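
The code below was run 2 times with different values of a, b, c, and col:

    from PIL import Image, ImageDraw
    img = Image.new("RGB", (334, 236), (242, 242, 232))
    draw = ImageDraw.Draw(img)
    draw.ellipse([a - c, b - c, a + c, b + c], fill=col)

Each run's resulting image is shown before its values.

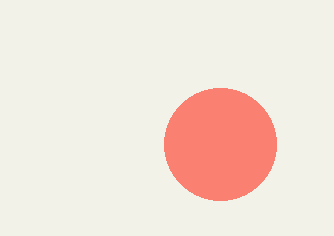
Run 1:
a = 220; b = 144; c = 56; col = 'salmon'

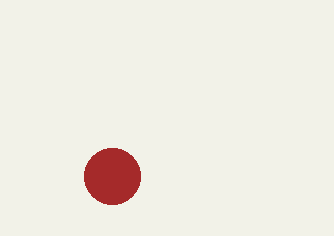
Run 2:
a = 112; b = 176; c = 28; col = 'brown'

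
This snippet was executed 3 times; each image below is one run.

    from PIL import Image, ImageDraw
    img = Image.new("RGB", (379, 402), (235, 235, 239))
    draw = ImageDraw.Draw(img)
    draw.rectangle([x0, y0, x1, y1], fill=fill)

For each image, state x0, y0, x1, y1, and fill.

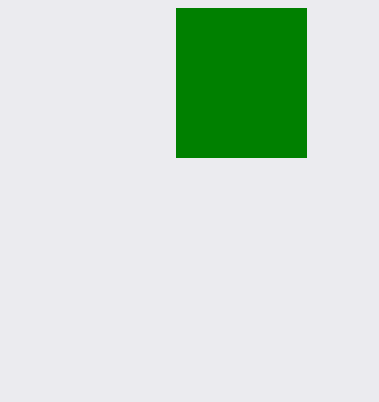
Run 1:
x0 = 176
y0 = 8
x1 = 306
y1 = 157
fill = 'green'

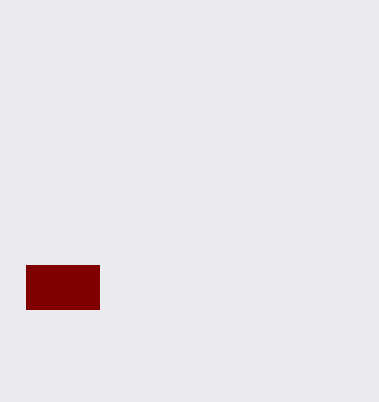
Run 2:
x0 = 26, y0 = 265, x1 = 99, y1 = 309, fill = 'maroon'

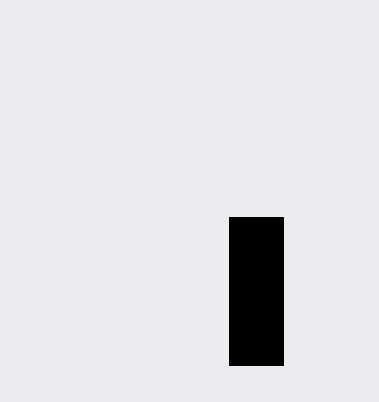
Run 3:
x0 = 229; y0 = 217; x1 = 283; y1 = 365; fill = 'black'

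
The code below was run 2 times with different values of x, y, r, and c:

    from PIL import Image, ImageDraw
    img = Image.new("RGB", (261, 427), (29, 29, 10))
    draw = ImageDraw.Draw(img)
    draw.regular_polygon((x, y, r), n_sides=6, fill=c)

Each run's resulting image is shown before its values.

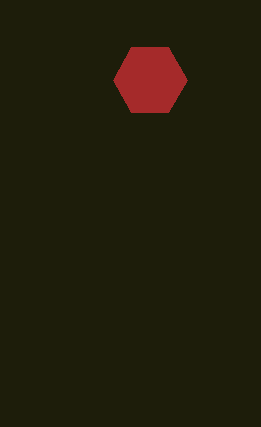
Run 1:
x = 150; y = 80; r = 37; c = 'brown'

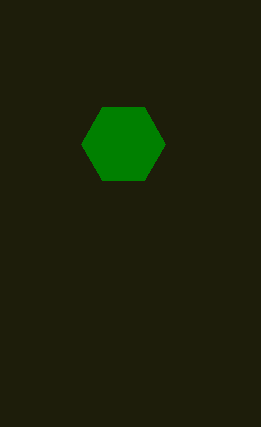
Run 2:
x = 123, y = 144, r = 42, c = 'green'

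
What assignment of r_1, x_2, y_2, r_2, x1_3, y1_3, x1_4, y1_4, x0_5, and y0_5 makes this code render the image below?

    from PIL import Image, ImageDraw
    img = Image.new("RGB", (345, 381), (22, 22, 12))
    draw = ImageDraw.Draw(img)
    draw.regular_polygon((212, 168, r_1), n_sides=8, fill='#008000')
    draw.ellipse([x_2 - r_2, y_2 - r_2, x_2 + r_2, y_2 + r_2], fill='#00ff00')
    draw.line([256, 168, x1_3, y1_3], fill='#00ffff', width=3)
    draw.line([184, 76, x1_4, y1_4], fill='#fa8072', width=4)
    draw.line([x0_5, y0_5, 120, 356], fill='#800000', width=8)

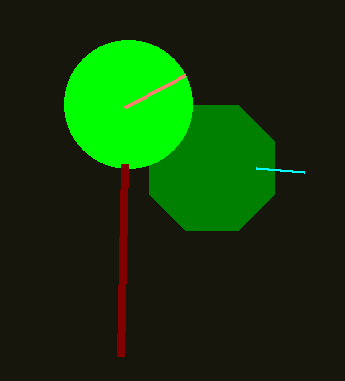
r_1 = 68, x_2 = 128, y_2 = 104, r_2 = 64, x1_3 = 304, y1_3 = 172, x1_4 = 124, y1_4 = 108, x0_5 = 124, y0_5 = 164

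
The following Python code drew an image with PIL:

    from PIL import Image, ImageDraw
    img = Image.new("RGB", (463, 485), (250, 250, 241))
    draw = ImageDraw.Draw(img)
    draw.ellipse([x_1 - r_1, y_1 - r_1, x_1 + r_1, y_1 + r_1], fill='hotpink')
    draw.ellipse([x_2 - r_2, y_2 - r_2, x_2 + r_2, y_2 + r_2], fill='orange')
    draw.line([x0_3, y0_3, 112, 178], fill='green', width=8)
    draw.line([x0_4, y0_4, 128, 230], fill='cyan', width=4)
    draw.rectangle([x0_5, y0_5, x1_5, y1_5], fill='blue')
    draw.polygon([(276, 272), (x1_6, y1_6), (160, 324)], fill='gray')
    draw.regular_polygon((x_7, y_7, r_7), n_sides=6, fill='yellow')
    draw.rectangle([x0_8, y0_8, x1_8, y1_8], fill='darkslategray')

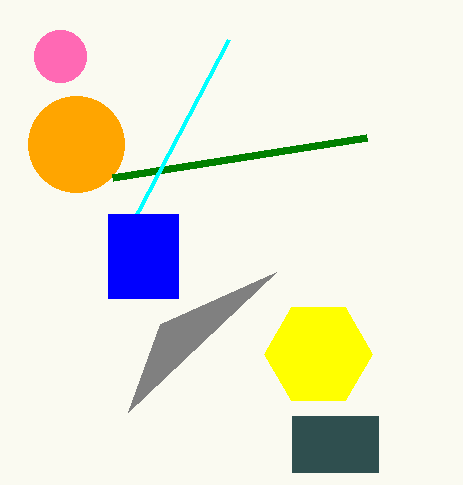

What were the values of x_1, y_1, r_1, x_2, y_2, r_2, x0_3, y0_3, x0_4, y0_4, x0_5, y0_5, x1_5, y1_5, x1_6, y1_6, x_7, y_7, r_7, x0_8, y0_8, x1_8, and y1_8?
x_1 = 60
y_1 = 56
r_1 = 26
x_2 = 76
y_2 = 144
r_2 = 48
x0_3 = 366
y0_3 = 138
x0_4 = 228
y0_4 = 40
x0_5 = 108
y0_5 = 214
x1_5 = 178
y1_5 = 298
x1_6 = 128
y1_6 = 412
x_7 = 318
y_7 = 354
r_7 = 54
x0_8 = 292
y0_8 = 416
x1_8 = 378
y1_8 = 472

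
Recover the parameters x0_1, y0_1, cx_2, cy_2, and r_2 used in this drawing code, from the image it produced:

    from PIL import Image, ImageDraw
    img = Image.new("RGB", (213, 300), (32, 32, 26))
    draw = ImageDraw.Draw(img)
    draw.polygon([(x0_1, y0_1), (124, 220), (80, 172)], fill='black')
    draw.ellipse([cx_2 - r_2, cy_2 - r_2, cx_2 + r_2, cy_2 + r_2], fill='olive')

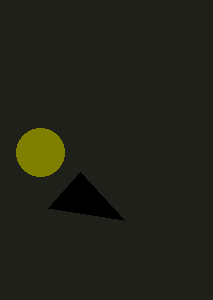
x0_1 = 48
y0_1 = 208
cx_2 = 40
cy_2 = 152
r_2 = 24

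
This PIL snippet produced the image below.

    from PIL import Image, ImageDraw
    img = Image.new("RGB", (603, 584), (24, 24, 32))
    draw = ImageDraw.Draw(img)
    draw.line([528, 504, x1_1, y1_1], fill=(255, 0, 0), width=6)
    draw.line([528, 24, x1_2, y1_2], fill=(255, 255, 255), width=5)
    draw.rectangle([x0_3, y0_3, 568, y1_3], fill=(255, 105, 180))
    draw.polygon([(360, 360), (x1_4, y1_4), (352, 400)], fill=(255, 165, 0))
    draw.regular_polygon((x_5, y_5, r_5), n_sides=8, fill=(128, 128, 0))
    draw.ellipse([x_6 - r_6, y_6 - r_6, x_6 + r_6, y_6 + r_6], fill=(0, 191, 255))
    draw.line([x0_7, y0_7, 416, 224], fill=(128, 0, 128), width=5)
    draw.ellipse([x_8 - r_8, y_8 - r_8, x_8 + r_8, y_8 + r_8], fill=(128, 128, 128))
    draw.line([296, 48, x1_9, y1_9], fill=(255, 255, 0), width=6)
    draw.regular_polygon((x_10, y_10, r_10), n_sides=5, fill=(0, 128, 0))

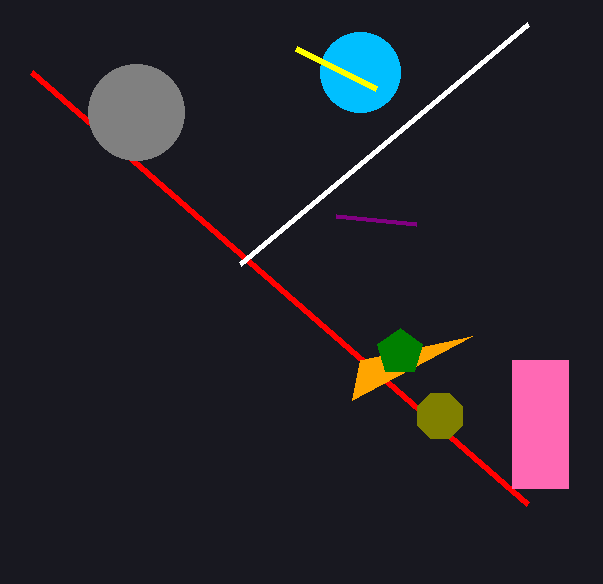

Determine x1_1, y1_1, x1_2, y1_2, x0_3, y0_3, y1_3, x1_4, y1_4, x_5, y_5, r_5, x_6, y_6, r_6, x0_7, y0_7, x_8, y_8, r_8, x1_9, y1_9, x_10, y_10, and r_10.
x1_1 = 32; y1_1 = 72; x1_2 = 240; y1_2 = 264; x0_3 = 512; y0_3 = 360; y1_3 = 488; x1_4 = 472; y1_4 = 336; x_5 = 440; y_5 = 416; r_5 = 24; x_6 = 360; y_6 = 72; r_6 = 40; x0_7 = 336; y0_7 = 216; x_8 = 136; y_8 = 112; r_8 = 48; x1_9 = 376; y1_9 = 88; x_10 = 400; y_10 = 352; r_10 = 24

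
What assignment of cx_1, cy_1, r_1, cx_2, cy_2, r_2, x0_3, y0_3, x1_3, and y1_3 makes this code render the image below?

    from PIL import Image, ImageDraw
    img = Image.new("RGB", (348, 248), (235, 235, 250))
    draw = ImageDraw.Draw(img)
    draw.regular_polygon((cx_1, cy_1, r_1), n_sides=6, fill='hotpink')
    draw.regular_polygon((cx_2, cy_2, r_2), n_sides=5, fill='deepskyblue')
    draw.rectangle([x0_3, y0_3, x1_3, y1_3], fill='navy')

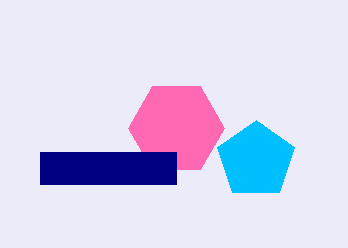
cx_1 = 176, cy_1 = 128, r_1 = 48, cx_2 = 256, cy_2 = 160, r_2 = 40, x0_3 = 40, y0_3 = 152, x1_3 = 176, y1_3 = 184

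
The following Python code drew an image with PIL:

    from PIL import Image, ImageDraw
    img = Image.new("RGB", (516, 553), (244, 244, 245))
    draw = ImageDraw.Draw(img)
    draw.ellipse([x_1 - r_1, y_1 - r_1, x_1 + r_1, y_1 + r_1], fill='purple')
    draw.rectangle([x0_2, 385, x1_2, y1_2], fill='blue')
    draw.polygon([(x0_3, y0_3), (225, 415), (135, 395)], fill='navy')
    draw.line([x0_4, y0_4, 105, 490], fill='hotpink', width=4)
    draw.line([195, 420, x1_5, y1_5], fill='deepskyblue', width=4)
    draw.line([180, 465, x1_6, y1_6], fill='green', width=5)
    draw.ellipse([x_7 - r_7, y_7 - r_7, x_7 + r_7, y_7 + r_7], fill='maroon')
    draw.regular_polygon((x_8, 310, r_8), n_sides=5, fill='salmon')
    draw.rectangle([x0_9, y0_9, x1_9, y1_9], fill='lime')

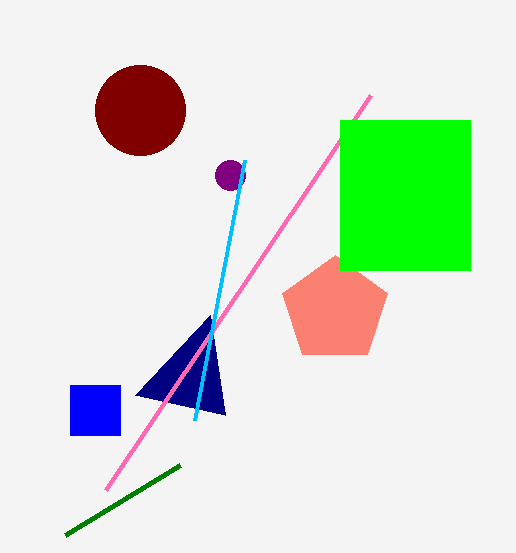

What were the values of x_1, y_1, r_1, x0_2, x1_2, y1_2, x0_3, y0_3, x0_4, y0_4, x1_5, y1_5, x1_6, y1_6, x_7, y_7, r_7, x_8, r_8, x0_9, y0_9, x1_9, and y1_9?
x_1 = 230, y_1 = 175, r_1 = 15, x0_2 = 70, x1_2 = 120, y1_2 = 435, x0_3 = 210, y0_3 = 315, x0_4 = 370, y0_4 = 95, x1_5 = 245, y1_5 = 160, x1_6 = 65, y1_6 = 535, x_7 = 140, y_7 = 110, r_7 = 45, x_8 = 335, r_8 = 55, x0_9 = 340, y0_9 = 120, x1_9 = 470, y1_9 = 270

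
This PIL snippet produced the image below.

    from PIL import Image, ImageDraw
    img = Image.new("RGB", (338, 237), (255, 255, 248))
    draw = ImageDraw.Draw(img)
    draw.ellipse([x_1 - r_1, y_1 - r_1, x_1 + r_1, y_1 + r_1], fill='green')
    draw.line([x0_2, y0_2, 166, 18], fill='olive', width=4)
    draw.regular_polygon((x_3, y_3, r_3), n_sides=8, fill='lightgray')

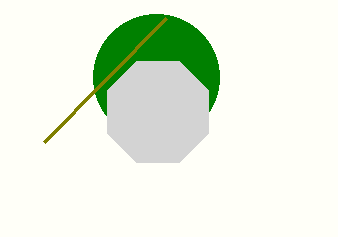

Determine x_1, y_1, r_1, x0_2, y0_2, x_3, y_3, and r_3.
x_1 = 156
y_1 = 77
r_1 = 63
x0_2 = 44
y0_2 = 142
x_3 = 158
y_3 = 112
r_3 = 55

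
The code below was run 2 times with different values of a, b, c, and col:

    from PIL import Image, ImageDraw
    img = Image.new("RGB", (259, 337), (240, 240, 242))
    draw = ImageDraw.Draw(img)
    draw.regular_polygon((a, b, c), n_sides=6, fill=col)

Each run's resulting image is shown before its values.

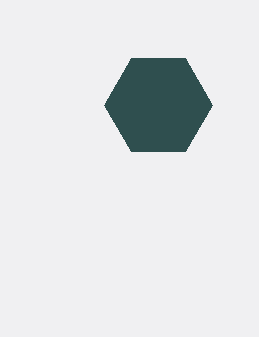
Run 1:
a = 158
b = 105
c = 54
col = 'darkslategray'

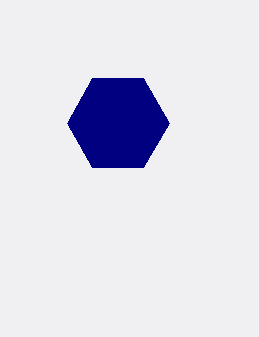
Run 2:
a = 118
b = 123
c = 51
col = 'navy'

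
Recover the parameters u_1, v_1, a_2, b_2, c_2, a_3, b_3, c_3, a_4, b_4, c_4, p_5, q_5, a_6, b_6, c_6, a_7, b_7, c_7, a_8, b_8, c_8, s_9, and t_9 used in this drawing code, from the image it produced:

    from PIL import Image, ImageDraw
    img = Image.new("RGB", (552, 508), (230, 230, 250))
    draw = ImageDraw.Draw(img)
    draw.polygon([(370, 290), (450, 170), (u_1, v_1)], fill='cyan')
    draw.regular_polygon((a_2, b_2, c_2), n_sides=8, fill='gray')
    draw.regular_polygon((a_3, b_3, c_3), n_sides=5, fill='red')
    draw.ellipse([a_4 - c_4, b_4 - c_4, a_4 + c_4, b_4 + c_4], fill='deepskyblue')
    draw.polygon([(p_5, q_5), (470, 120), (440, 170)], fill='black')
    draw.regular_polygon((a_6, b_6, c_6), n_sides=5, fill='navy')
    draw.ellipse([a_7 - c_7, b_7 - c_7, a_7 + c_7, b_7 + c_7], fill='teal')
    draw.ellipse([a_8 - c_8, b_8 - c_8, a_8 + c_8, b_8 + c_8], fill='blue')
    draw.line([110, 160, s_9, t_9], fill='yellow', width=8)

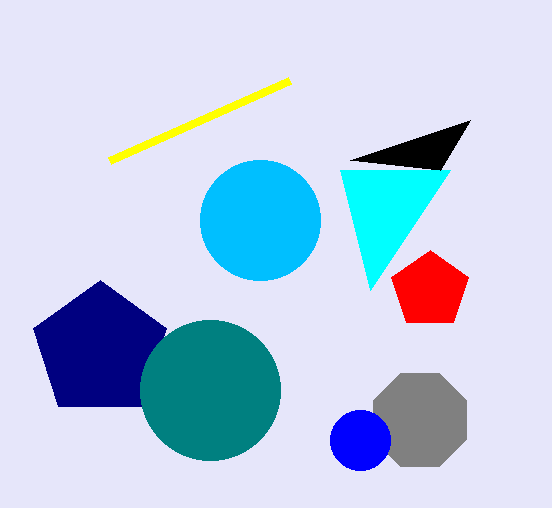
u_1 = 340, v_1 = 170, a_2 = 420, b_2 = 420, c_2 = 50, a_3 = 430, b_3 = 290, c_3 = 40, a_4 = 260, b_4 = 220, c_4 = 60, p_5 = 350, q_5 = 160, a_6 = 100, b_6 = 350, c_6 = 70, a_7 = 210, b_7 = 390, c_7 = 70, a_8 = 360, b_8 = 440, c_8 = 30, s_9 = 290, t_9 = 80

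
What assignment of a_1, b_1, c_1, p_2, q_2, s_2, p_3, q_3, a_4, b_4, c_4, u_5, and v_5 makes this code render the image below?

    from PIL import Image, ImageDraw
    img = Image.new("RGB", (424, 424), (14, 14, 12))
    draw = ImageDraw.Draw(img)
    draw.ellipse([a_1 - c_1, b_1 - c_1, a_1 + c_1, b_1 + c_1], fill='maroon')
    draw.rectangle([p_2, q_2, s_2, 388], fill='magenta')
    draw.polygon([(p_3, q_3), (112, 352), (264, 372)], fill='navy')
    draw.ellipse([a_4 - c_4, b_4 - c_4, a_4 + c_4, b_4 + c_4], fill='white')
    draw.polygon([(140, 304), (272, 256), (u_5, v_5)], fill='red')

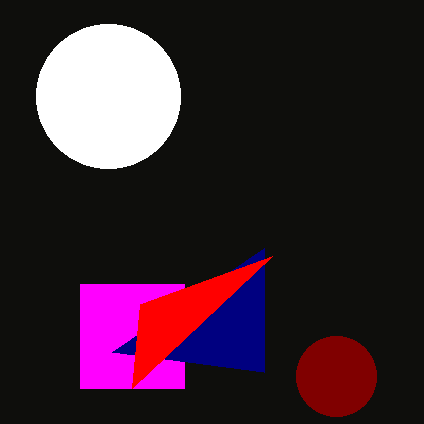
a_1 = 336, b_1 = 376, c_1 = 40, p_2 = 80, q_2 = 284, s_2 = 184, p_3 = 264, q_3 = 248, a_4 = 108, b_4 = 96, c_4 = 72, u_5 = 132, v_5 = 388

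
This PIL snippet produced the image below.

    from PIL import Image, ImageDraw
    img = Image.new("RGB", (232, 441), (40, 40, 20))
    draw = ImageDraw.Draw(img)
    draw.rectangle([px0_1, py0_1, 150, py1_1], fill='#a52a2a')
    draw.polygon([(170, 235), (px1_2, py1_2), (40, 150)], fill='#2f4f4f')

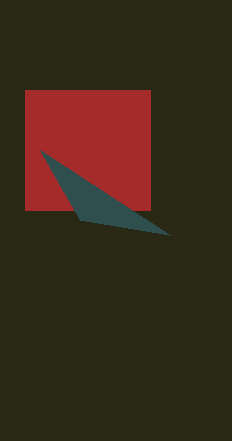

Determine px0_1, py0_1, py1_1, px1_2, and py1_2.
px0_1 = 25, py0_1 = 90, py1_1 = 210, px1_2 = 80, py1_2 = 220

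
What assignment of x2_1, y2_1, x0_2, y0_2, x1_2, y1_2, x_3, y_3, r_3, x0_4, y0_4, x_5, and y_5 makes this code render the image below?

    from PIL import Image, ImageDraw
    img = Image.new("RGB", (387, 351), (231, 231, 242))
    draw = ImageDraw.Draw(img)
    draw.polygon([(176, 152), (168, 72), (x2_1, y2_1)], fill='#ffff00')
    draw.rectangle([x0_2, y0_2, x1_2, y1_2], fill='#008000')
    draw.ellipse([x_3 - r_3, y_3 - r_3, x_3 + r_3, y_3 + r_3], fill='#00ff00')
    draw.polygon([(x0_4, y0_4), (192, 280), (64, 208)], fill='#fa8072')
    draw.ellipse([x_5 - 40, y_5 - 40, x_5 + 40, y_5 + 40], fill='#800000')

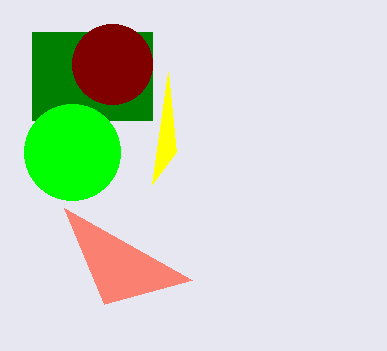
x2_1 = 152
y2_1 = 184
x0_2 = 32
y0_2 = 32
x1_2 = 152
y1_2 = 120
x_3 = 72
y_3 = 152
r_3 = 48
x0_4 = 104
y0_4 = 304
x_5 = 112
y_5 = 64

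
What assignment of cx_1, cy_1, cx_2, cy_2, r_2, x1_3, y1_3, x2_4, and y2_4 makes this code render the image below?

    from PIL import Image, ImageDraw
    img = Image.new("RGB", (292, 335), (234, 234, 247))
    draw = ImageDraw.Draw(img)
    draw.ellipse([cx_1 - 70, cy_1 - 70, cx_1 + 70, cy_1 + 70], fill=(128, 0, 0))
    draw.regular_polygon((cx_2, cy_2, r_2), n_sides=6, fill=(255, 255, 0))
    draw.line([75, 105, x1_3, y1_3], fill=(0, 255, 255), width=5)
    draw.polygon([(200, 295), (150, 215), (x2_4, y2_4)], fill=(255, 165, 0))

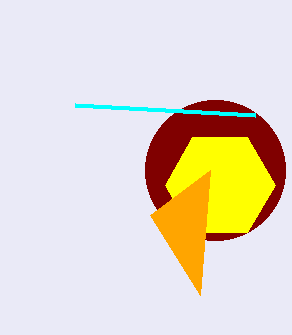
cx_1 = 215
cy_1 = 170
cx_2 = 220
cy_2 = 185
r_2 = 55
x1_3 = 255
y1_3 = 115
x2_4 = 210
y2_4 = 170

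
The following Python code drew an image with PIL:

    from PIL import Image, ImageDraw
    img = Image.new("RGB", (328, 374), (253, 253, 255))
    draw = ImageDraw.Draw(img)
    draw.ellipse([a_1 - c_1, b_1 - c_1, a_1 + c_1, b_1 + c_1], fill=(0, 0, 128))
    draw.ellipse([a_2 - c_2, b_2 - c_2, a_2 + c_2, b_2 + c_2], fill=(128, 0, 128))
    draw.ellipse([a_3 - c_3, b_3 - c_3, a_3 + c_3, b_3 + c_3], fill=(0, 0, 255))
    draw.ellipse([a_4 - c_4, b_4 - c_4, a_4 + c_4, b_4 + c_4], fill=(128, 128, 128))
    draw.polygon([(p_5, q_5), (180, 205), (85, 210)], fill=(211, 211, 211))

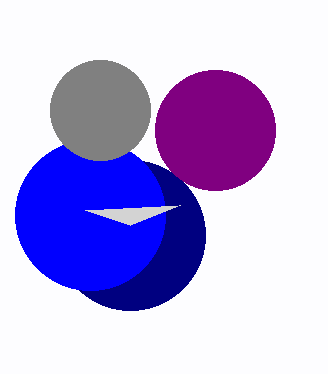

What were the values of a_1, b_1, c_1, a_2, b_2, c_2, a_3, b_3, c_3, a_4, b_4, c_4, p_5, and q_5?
a_1 = 130; b_1 = 235; c_1 = 75; a_2 = 215; b_2 = 130; c_2 = 60; a_3 = 90; b_3 = 215; c_3 = 75; a_4 = 100; b_4 = 110; c_4 = 50; p_5 = 130; q_5 = 225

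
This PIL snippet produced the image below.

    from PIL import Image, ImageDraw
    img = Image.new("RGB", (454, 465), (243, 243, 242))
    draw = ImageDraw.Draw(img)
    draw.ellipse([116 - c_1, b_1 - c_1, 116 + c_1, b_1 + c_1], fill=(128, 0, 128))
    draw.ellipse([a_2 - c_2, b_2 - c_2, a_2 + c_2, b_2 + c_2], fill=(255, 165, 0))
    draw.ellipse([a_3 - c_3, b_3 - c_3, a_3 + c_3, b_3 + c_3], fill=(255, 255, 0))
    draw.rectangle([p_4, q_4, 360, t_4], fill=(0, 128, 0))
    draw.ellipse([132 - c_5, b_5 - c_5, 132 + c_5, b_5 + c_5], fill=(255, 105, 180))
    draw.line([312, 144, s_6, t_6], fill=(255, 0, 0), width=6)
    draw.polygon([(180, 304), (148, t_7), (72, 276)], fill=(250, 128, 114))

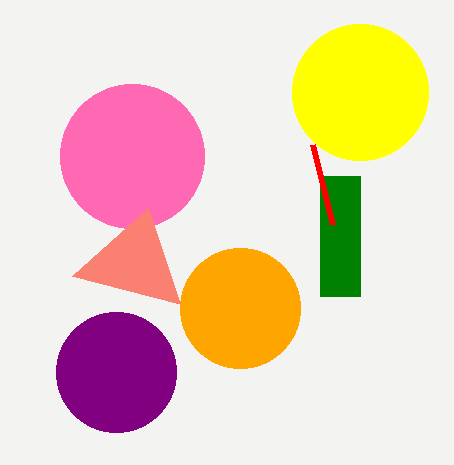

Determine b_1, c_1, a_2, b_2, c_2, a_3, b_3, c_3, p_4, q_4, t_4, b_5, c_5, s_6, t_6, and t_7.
b_1 = 372, c_1 = 60, a_2 = 240, b_2 = 308, c_2 = 60, a_3 = 360, b_3 = 92, c_3 = 68, p_4 = 320, q_4 = 176, t_4 = 296, b_5 = 156, c_5 = 72, s_6 = 332, t_6 = 224, t_7 = 208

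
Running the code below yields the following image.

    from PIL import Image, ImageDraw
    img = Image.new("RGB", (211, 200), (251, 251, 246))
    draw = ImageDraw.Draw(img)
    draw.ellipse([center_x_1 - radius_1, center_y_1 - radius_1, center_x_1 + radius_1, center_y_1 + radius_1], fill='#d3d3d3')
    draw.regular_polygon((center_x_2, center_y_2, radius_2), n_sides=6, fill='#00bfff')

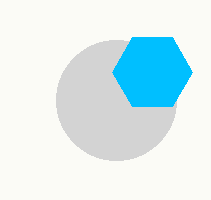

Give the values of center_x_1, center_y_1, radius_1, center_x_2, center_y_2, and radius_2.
center_x_1 = 116, center_y_1 = 100, radius_1 = 60, center_x_2 = 152, center_y_2 = 72, radius_2 = 40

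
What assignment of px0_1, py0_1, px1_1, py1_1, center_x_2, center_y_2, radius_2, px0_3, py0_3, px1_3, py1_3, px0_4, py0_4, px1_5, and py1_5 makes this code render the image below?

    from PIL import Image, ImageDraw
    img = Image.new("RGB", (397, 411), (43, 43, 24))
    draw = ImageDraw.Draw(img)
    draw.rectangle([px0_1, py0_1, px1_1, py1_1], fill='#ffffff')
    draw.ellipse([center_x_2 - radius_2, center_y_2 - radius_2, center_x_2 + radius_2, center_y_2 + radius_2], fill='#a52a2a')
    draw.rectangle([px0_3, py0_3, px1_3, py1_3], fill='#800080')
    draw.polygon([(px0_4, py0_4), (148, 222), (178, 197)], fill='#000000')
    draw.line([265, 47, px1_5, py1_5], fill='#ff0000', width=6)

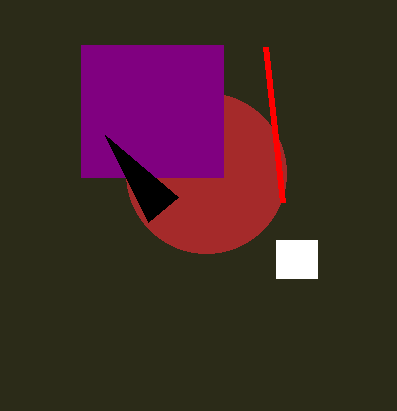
px0_1 = 276
py0_1 = 240
px1_1 = 317
py1_1 = 278
center_x_2 = 206
center_y_2 = 173
radius_2 = 80
px0_3 = 81
py0_3 = 45
px1_3 = 223
py1_3 = 177
px0_4 = 105
py0_4 = 135
px1_5 = 282
py1_5 = 202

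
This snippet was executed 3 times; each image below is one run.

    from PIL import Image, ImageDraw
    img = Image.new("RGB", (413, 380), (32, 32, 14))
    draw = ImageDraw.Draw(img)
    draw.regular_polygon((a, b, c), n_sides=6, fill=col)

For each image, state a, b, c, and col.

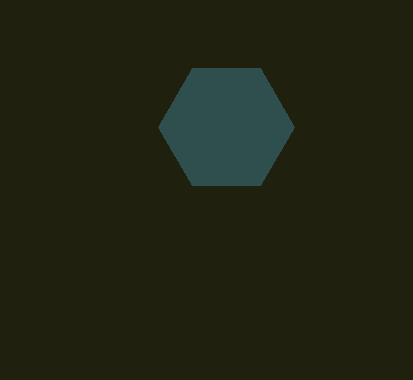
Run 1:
a = 226; b = 127; c = 68; col = 'darkslategray'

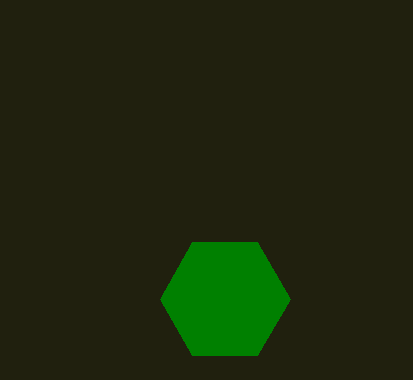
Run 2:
a = 225, b = 299, c = 65, col = 'green'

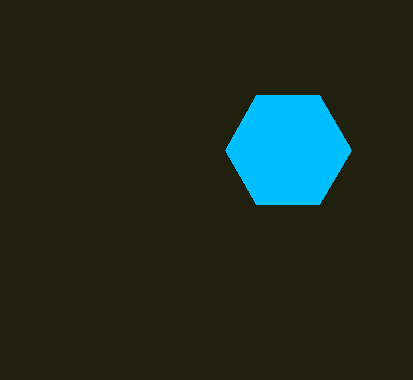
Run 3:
a = 288, b = 150, c = 63, col = 'deepskyblue'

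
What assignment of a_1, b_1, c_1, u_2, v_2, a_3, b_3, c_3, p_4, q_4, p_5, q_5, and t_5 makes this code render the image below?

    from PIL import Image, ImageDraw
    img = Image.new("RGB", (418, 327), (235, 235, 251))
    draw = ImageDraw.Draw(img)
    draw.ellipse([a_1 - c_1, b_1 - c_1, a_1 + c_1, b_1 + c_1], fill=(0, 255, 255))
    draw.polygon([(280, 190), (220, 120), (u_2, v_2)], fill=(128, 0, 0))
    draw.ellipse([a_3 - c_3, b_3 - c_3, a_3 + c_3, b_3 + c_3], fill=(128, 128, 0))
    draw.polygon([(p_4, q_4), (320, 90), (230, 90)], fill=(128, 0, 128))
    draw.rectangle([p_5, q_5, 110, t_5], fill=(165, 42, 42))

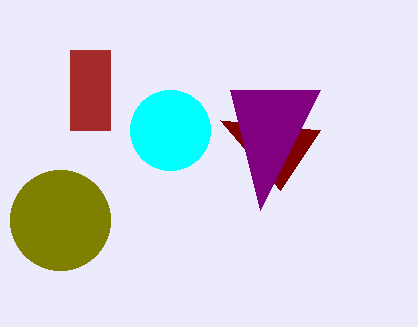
a_1 = 170, b_1 = 130, c_1 = 40, u_2 = 320, v_2 = 130, a_3 = 60, b_3 = 220, c_3 = 50, p_4 = 260, q_4 = 210, p_5 = 70, q_5 = 50, t_5 = 130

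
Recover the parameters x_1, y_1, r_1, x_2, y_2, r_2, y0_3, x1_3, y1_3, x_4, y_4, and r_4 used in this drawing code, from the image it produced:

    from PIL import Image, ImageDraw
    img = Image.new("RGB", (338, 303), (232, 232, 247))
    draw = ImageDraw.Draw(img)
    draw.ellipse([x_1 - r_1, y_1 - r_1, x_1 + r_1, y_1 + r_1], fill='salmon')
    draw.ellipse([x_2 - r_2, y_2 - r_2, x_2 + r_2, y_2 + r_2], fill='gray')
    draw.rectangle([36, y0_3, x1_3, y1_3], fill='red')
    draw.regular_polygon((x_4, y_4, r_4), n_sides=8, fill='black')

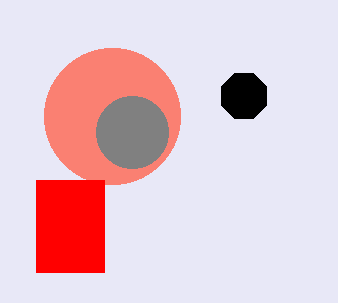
x_1 = 112; y_1 = 116; r_1 = 68; x_2 = 132; y_2 = 132; r_2 = 36; y0_3 = 180; x1_3 = 104; y1_3 = 272; x_4 = 244; y_4 = 96; r_4 = 24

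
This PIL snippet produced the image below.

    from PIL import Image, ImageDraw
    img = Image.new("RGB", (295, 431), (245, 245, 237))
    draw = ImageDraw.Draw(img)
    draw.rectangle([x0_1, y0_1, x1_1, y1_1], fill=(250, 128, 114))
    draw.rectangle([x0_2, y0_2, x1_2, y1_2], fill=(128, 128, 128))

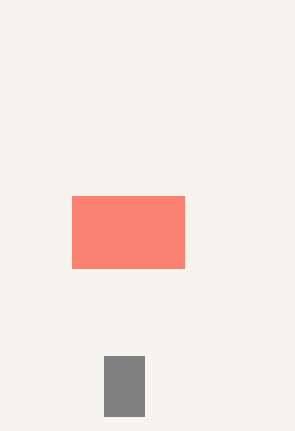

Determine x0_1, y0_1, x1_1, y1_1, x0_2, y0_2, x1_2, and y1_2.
x0_1 = 72
y0_1 = 196
x1_1 = 184
y1_1 = 268
x0_2 = 104
y0_2 = 356
x1_2 = 144
y1_2 = 416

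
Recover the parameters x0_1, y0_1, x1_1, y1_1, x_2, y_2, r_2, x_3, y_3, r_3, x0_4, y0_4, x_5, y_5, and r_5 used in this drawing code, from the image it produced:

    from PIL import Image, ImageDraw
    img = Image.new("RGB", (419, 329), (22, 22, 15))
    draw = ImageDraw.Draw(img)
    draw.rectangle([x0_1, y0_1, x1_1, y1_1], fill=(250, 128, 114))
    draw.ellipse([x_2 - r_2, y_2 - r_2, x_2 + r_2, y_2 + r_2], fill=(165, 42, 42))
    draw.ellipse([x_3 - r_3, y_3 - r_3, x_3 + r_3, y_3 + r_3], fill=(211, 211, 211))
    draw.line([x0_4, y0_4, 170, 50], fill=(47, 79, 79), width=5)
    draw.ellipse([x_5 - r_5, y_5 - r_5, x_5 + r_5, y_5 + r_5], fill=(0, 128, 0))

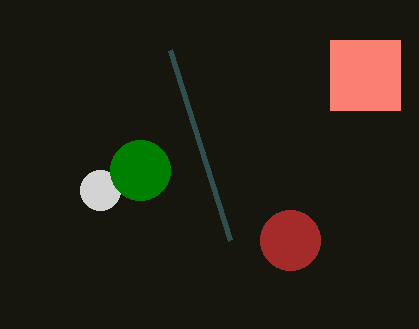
x0_1 = 330; y0_1 = 40; x1_1 = 400; y1_1 = 110; x_2 = 290; y_2 = 240; r_2 = 30; x_3 = 100; y_3 = 190; r_3 = 20; x0_4 = 230; y0_4 = 240; x_5 = 140; y_5 = 170; r_5 = 30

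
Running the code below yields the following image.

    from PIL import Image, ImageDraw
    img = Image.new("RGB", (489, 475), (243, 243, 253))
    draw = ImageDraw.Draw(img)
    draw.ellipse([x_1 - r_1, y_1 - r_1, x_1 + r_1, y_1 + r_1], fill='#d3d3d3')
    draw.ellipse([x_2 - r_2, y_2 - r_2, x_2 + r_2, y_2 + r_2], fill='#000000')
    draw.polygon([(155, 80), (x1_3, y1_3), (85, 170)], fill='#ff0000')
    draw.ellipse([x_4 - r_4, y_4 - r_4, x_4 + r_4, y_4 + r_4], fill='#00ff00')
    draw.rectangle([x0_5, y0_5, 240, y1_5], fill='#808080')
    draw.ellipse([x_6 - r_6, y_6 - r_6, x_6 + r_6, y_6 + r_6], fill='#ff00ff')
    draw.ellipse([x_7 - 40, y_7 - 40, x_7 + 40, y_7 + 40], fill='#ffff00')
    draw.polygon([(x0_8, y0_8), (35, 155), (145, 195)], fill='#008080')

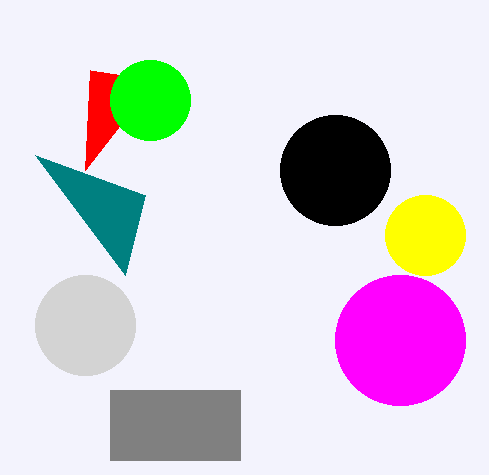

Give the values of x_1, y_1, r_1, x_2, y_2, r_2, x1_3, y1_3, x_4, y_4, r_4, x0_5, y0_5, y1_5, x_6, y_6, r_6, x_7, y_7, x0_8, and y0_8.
x_1 = 85
y_1 = 325
r_1 = 50
x_2 = 335
y_2 = 170
r_2 = 55
x1_3 = 90
y1_3 = 70
x_4 = 150
y_4 = 100
r_4 = 40
x0_5 = 110
y0_5 = 390
y1_5 = 460
x_6 = 400
y_6 = 340
r_6 = 65
x_7 = 425
y_7 = 235
x0_8 = 125
y0_8 = 275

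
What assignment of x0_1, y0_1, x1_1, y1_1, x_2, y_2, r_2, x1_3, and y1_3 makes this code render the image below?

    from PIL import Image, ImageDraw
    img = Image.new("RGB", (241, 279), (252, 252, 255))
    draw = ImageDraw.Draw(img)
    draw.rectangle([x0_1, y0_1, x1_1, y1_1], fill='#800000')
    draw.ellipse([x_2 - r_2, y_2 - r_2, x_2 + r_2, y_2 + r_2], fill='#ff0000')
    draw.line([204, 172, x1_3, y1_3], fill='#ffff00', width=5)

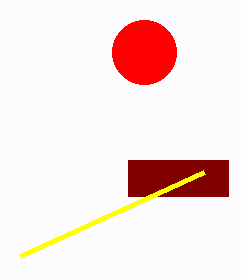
x0_1 = 128
y0_1 = 160
x1_1 = 228
y1_1 = 196
x_2 = 144
y_2 = 52
r_2 = 32
x1_3 = 20
y1_3 = 256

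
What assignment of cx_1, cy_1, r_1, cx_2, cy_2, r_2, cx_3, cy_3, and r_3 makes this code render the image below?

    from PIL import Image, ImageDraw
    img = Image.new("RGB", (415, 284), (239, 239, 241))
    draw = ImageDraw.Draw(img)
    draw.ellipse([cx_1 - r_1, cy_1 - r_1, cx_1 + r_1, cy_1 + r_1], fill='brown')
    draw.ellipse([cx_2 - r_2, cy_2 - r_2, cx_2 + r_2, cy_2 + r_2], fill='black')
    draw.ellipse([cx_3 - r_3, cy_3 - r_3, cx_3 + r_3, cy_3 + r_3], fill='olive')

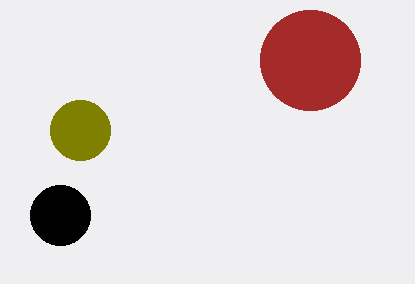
cx_1 = 310, cy_1 = 60, r_1 = 50, cx_2 = 60, cy_2 = 215, r_2 = 30, cx_3 = 80, cy_3 = 130, r_3 = 30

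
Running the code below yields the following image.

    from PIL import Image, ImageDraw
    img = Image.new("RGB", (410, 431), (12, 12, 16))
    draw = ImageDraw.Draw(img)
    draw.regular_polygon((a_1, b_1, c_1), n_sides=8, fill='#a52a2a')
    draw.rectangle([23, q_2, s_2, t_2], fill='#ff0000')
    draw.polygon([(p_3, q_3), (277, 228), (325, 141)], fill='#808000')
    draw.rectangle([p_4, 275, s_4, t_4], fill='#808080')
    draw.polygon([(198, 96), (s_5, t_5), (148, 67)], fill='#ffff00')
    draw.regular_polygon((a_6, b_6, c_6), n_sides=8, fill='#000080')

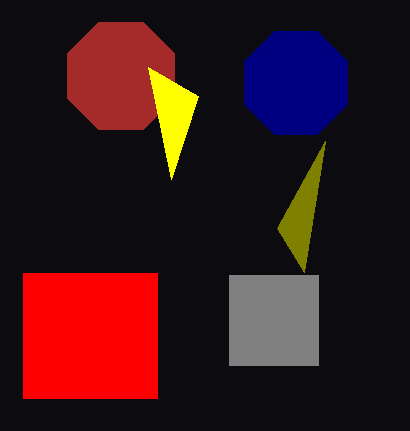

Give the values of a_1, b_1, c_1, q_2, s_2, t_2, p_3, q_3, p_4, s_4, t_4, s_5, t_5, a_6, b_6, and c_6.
a_1 = 121, b_1 = 76, c_1 = 58, q_2 = 273, s_2 = 157, t_2 = 398, p_3 = 304, q_3 = 272, p_4 = 229, s_4 = 318, t_4 = 365, s_5 = 171, t_5 = 179, a_6 = 296, b_6 = 83, c_6 = 56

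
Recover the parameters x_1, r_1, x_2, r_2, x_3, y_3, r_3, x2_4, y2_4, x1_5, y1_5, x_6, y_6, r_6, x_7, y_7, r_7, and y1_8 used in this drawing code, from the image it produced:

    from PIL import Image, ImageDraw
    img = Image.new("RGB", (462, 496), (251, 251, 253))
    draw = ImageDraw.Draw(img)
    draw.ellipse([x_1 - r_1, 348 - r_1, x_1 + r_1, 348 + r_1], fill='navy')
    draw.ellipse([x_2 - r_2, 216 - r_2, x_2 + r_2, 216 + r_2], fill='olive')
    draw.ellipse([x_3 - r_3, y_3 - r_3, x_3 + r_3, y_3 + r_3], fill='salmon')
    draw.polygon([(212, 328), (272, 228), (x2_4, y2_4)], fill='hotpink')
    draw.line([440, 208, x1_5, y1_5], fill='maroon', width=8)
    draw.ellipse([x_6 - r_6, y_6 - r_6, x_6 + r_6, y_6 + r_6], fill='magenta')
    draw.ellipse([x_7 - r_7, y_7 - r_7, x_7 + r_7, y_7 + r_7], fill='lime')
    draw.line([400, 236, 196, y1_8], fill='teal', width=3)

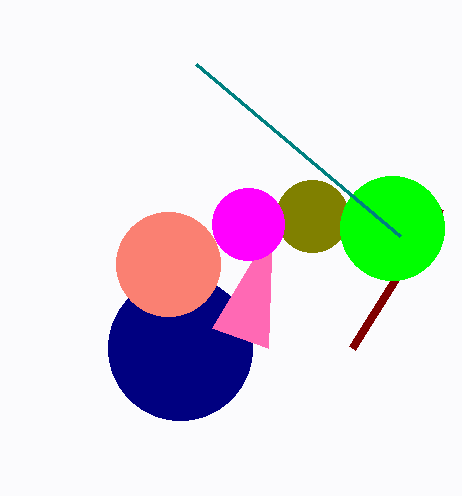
x_1 = 180
r_1 = 72
x_2 = 312
r_2 = 36
x_3 = 168
y_3 = 264
r_3 = 52
x2_4 = 268
y2_4 = 348
x1_5 = 352
y1_5 = 348
x_6 = 248
y_6 = 224
r_6 = 36
x_7 = 392
y_7 = 228
r_7 = 52
y1_8 = 64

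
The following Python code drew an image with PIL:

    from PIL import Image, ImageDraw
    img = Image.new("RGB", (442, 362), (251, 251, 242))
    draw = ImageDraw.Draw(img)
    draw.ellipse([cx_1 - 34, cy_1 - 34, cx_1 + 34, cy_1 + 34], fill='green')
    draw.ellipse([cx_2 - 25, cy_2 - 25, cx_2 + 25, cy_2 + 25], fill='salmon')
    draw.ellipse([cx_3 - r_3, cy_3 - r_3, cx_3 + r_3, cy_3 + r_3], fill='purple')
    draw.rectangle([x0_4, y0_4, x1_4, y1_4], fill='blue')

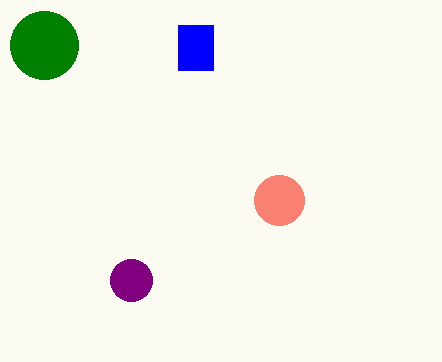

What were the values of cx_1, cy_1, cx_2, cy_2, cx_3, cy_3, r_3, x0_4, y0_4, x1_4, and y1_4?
cx_1 = 44; cy_1 = 45; cx_2 = 279; cy_2 = 200; cx_3 = 131; cy_3 = 280; r_3 = 21; x0_4 = 178; y0_4 = 25; x1_4 = 213; y1_4 = 70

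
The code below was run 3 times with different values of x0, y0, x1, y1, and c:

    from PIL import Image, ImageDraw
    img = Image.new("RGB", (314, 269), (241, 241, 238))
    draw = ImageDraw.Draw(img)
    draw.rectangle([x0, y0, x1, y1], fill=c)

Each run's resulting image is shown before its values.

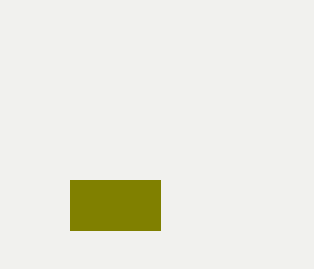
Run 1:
x0 = 70, y0 = 180, x1 = 160, y1 = 230, c = 'olive'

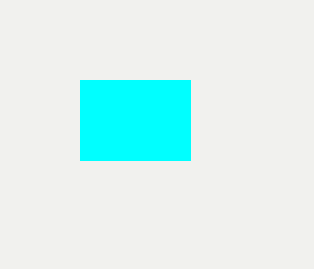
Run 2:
x0 = 80
y0 = 80
x1 = 190
y1 = 160
c = 'cyan'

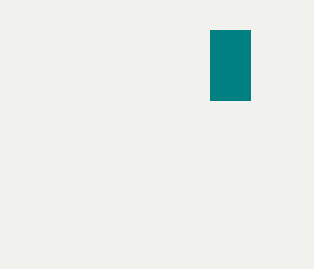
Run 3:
x0 = 210; y0 = 30; x1 = 250; y1 = 100; c = 'teal'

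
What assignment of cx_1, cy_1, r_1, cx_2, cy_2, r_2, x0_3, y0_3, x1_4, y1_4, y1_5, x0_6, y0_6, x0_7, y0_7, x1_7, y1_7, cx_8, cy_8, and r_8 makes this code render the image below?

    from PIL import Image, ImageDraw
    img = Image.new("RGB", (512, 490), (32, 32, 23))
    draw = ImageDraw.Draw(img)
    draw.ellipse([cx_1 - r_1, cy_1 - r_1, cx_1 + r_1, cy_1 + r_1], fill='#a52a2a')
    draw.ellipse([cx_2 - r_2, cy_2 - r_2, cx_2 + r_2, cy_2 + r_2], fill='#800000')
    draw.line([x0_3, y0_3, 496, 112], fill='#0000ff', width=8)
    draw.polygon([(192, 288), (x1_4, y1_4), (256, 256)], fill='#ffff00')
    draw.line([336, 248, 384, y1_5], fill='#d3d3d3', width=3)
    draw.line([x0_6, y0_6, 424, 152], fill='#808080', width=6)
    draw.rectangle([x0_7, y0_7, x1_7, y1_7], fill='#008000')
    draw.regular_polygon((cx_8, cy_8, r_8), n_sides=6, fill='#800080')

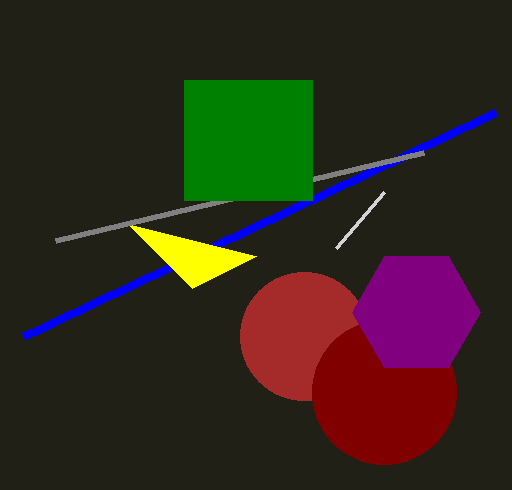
cx_1 = 304
cy_1 = 336
r_1 = 64
cx_2 = 384
cy_2 = 392
r_2 = 72
x0_3 = 24
y0_3 = 336
x1_4 = 128
y1_4 = 224
y1_5 = 192
x0_6 = 56
y0_6 = 240
x0_7 = 184
y0_7 = 80
x1_7 = 312
y1_7 = 200
cx_8 = 416
cy_8 = 312
r_8 = 64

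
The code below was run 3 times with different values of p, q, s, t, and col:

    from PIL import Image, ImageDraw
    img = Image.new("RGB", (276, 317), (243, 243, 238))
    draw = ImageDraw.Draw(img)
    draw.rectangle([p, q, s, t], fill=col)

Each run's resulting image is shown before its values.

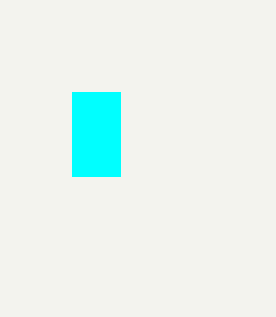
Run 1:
p = 72, q = 92, s = 120, t = 176, col = 'cyan'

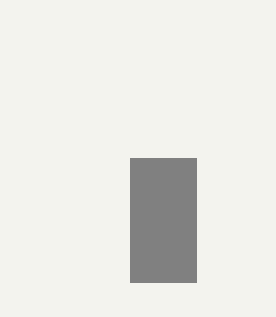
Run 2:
p = 130, q = 158, s = 196, t = 282, col = 'gray'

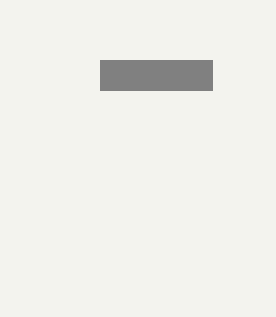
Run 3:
p = 100
q = 60
s = 212
t = 90
col = 'gray'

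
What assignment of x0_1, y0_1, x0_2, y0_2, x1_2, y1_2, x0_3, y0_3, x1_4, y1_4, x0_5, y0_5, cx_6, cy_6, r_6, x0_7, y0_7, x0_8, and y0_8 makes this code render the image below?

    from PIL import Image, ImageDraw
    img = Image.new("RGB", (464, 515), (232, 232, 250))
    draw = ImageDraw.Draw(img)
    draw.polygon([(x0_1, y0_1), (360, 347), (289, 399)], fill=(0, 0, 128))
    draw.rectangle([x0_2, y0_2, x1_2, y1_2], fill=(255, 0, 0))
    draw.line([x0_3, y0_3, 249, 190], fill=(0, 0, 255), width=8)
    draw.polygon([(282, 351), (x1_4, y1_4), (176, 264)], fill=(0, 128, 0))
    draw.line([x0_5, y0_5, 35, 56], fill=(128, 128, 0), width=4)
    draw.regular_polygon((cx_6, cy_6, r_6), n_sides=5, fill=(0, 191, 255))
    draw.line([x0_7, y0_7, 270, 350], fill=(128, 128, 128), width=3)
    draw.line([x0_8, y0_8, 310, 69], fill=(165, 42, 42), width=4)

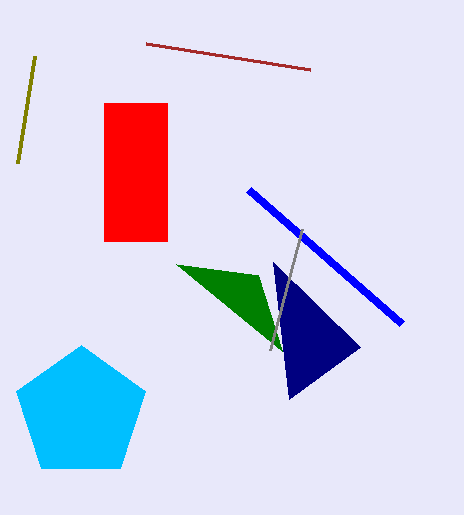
x0_1 = 273
y0_1 = 262
x0_2 = 104
y0_2 = 103
x1_2 = 167
y1_2 = 241
x0_3 = 402
y0_3 = 324
x1_4 = 258
y1_4 = 275
x0_5 = 18
y0_5 = 163
cx_6 = 81
cy_6 = 413
r_6 = 68
x0_7 = 302
y0_7 = 229
x0_8 = 146
y0_8 = 43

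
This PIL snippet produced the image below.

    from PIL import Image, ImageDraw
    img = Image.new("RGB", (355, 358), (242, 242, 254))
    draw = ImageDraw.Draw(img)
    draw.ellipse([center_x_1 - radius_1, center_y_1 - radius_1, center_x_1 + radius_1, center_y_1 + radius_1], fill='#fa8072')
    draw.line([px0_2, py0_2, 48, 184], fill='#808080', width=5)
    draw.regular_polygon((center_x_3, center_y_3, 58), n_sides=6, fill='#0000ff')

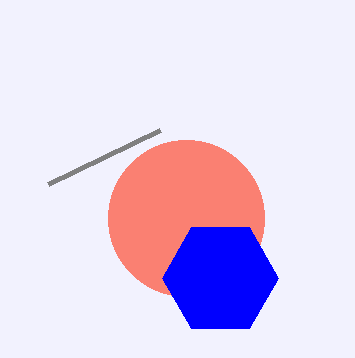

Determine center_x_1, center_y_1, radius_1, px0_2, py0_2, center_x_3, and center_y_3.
center_x_1 = 186
center_y_1 = 218
radius_1 = 78
px0_2 = 160
py0_2 = 130
center_x_3 = 220
center_y_3 = 278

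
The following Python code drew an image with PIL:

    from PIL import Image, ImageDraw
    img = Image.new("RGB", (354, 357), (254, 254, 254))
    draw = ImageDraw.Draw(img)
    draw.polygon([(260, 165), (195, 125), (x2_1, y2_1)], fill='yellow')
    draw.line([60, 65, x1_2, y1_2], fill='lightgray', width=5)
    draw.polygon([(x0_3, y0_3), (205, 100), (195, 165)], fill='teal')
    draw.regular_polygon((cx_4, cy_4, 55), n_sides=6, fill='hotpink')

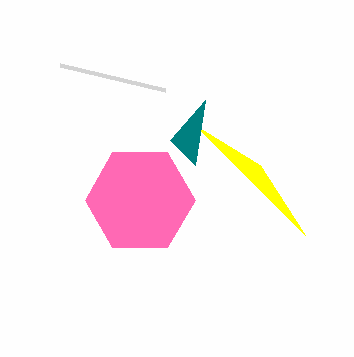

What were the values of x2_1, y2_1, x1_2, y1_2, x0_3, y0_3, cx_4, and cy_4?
x2_1 = 305
y2_1 = 235
x1_2 = 165
y1_2 = 90
x0_3 = 170
y0_3 = 140
cx_4 = 140
cy_4 = 200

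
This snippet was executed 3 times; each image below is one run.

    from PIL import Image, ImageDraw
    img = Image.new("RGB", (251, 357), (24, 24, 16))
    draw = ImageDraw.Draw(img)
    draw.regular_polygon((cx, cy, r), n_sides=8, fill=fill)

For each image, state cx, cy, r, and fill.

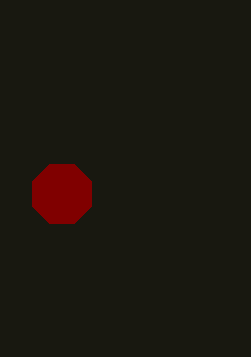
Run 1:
cx = 62
cy = 194
r = 32
fill = 'maroon'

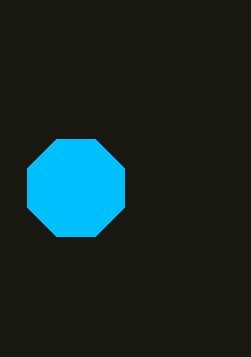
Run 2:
cx = 76; cy = 188; r = 52; fill = 'deepskyblue'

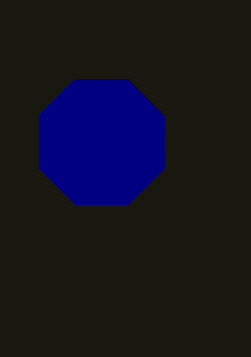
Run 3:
cx = 102, cy = 142, r = 68, fill = 'navy'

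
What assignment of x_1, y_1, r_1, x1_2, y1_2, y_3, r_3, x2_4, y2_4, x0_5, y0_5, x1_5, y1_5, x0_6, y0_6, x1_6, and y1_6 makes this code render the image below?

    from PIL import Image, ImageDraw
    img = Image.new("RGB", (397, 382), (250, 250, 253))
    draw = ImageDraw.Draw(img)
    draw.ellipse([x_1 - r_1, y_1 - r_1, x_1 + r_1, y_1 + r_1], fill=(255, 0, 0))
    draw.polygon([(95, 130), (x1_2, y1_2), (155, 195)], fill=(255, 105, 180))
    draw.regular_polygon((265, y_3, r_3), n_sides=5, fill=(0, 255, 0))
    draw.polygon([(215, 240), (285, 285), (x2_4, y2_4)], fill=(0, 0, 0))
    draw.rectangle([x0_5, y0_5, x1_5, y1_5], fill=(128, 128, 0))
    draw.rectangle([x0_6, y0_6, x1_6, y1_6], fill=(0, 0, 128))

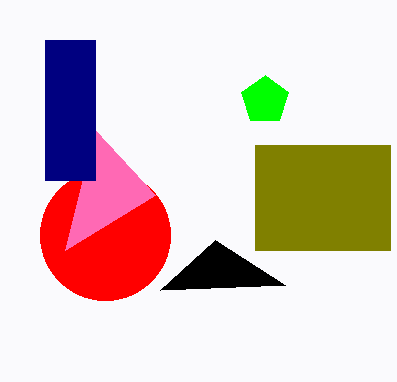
x_1 = 105
y_1 = 235
r_1 = 65
x1_2 = 65
y1_2 = 250
y_3 = 100
r_3 = 25
x2_4 = 160
y2_4 = 290
x0_5 = 255
y0_5 = 145
x1_5 = 390
y1_5 = 250
x0_6 = 45
y0_6 = 40
x1_6 = 95
y1_6 = 180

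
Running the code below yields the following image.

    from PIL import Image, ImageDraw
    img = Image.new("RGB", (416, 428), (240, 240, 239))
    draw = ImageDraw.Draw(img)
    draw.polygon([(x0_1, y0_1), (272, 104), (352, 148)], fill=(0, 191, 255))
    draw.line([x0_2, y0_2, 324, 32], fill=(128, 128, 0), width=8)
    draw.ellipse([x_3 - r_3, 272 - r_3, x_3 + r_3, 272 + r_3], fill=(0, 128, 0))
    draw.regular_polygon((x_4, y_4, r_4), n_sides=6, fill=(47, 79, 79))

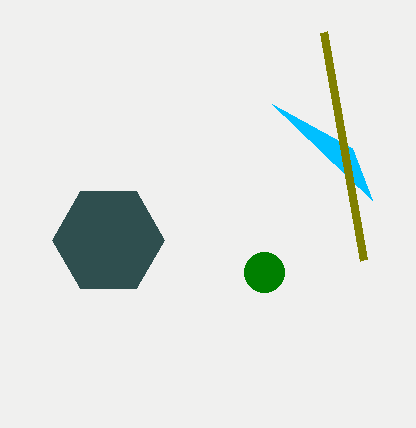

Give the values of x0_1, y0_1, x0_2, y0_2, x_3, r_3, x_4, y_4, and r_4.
x0_1 = 372, y0_1 = 200, x0_2 = 364, y0_2 = 260, x_3 = 264, r_3 = 20, x_4 = 108, y_4 = 240, r_4 = 56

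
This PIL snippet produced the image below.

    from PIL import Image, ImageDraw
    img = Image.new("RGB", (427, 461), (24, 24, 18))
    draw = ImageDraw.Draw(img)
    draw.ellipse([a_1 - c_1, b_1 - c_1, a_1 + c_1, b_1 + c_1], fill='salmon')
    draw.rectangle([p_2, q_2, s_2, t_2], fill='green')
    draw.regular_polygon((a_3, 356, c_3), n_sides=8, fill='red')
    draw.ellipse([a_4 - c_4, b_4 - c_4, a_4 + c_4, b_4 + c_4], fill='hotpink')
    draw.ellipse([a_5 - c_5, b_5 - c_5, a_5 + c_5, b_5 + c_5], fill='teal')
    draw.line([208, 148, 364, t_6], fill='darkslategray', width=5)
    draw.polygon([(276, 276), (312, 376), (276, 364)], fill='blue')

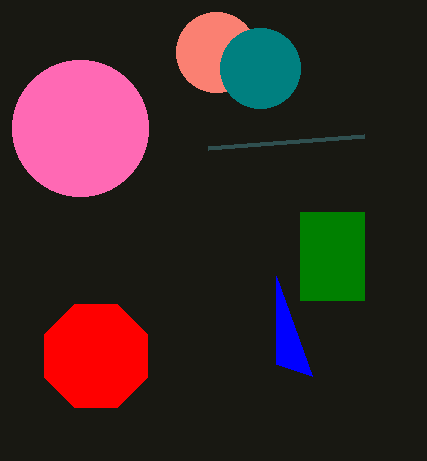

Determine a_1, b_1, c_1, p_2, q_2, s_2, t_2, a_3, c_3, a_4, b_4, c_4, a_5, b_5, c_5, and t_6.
a_1 = 216; b_1 = 52; c_1 = 40; p_2 = 300; q_2 = 212; s_2 = 364; t_2 = 300; a_3 = 96; c_3 = 56; a_4 = 80; b_4 = 128; c_4 = 68; a_5 = 260; b_5 = 68; c_5 = 40; t_6 = 136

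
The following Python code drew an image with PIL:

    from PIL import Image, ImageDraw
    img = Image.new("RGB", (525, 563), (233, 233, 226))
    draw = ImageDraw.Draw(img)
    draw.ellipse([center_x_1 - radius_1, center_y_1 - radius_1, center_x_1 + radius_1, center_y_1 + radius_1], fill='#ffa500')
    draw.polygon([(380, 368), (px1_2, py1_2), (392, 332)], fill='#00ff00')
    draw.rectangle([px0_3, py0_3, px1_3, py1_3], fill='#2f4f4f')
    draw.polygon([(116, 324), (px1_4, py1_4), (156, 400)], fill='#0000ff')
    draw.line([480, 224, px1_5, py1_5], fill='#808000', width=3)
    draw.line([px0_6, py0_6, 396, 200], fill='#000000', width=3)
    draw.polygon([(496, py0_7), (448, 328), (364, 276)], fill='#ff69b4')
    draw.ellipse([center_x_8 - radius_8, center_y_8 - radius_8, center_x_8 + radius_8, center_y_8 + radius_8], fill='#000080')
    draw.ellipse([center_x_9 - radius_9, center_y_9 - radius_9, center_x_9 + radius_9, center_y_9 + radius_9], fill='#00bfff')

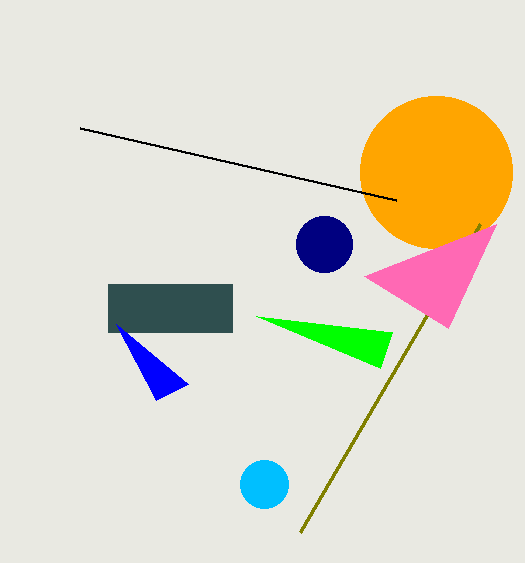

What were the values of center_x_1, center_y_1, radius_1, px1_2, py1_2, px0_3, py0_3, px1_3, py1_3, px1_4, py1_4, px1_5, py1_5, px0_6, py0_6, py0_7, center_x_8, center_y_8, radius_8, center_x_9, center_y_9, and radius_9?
center_x_1 = 436; center_y_1 = 172; radius_1 = 76; px1_2 = 256; py1_2 = 316; px0_3 = 108; py0_3 = 284; px1_3 = 232; py1_3 = 332; px1_4 = 188; py1_4 = 384; px1_5 = 300; py1_5 = 532; px0_6 = 80; py0_6 = 128; py0_7 = 224; center_x_8 = 324; center_y_8 = 244; radius_8 = 28; center_x_9 = 264; center_y_9 = 484; radius_9 = 24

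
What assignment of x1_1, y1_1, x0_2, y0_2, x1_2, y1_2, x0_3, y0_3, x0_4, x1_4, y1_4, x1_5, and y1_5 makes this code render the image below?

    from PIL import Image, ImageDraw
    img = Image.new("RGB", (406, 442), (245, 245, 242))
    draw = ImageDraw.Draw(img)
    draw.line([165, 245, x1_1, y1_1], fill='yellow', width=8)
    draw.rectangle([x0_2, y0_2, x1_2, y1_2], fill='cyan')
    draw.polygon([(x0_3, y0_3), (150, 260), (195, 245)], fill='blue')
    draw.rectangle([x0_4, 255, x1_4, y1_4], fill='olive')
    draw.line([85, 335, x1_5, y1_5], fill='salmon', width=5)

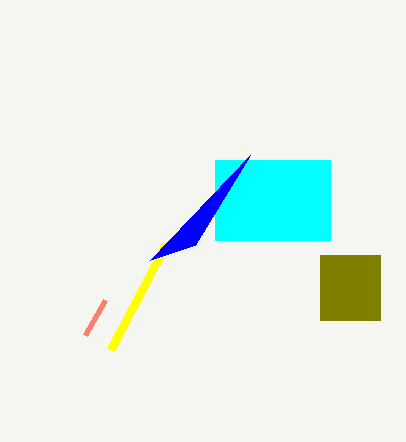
x1_1 = 110
y1_1 = 350
x0_2 = 215
y0_2 = 160
x1_2 = 330
y1_2 = 240
x0_3 = 250
y0_3 = 155
x0_4 = 320
x1_4 = 380
y1_4 = 320
x1_5 = 105
y1_5 = 300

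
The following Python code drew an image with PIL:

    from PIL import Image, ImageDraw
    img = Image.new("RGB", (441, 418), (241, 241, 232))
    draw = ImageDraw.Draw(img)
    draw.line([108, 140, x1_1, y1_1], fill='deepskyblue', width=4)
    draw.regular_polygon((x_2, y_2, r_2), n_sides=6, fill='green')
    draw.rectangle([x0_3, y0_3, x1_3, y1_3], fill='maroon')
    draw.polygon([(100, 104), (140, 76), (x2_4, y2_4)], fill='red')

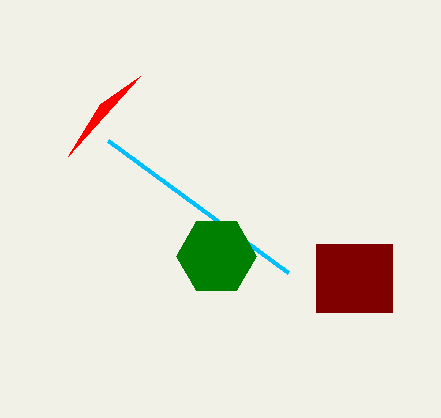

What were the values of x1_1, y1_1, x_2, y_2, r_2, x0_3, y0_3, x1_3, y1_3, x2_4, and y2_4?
x1_1 = 288, y1_1 = 272, x_2 = 216, y_2 = 256, r_2 = 40, x0_3 = 316, y0_3 = 244, x1_3 = 392, y1_3 = 312, x2_4 = 68, y2_4 = 156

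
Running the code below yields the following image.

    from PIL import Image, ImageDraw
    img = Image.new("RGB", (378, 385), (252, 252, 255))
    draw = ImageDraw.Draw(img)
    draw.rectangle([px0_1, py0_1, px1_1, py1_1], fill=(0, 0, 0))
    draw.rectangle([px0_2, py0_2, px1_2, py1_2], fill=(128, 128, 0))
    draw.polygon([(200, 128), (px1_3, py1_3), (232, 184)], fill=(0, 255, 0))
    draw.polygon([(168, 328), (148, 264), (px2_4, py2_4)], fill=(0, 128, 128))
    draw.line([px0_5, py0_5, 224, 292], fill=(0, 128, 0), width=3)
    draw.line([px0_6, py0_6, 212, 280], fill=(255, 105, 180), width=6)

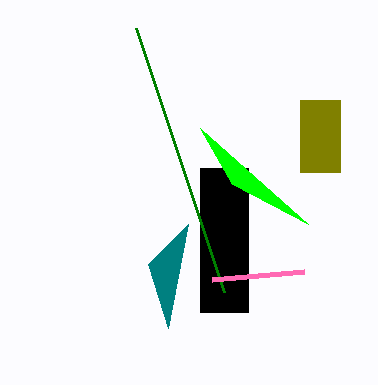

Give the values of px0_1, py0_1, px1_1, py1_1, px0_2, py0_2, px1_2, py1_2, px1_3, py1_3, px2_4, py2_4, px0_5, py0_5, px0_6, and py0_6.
px0_1 = 200, py0_1 = 168, px1_1 = 248, py1_1 = 312, px0_2 = 300, py0_2 = 100, px1_2 = 340, py1_2 = 172, px1_3 = 308, py1_3 = 224, px2_4 = 188, py2_4 = 224, px0_5 = 136, py0_5 = 28, px0_6 = 304, py0_6 = 272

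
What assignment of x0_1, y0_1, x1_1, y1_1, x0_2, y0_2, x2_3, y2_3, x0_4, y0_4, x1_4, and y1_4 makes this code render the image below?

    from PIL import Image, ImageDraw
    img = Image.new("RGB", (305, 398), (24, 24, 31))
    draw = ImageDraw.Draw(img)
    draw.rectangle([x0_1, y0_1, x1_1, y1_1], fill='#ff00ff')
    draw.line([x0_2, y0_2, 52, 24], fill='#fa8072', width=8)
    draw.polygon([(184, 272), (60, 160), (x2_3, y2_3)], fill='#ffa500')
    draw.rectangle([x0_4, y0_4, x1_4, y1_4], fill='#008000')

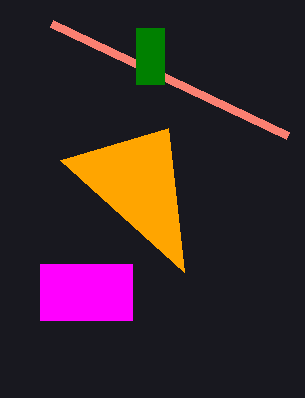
x0_1 = 40; y0_1 = 264; x1_1 = 132; y1_1 = 320; x0_2 = 288; y0_2 = 136; x2_3 = 168; y2_3 = 128; x0_4 = 136; y0_4 = 28; x1_4 = 164; y1_4 = 84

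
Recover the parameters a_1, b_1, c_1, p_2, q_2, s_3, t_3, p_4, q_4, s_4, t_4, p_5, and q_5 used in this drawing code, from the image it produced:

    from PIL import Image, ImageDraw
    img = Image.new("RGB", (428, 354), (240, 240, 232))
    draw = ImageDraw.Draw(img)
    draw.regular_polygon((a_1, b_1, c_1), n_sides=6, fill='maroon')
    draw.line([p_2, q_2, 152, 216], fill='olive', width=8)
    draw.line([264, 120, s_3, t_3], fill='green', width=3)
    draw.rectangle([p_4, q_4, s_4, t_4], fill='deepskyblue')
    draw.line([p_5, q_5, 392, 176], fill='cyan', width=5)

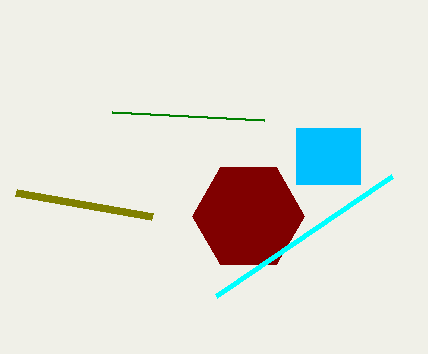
a_1 = 248; b_1 = 216; c_1 = 56; p_2 = 16; q_2 = 192; s_3 = 112; t_3 = 112; p_4 = 296; q_4 = 128; s_4 = 360; t_4 = 184; p_5 = 216; q_5 = 296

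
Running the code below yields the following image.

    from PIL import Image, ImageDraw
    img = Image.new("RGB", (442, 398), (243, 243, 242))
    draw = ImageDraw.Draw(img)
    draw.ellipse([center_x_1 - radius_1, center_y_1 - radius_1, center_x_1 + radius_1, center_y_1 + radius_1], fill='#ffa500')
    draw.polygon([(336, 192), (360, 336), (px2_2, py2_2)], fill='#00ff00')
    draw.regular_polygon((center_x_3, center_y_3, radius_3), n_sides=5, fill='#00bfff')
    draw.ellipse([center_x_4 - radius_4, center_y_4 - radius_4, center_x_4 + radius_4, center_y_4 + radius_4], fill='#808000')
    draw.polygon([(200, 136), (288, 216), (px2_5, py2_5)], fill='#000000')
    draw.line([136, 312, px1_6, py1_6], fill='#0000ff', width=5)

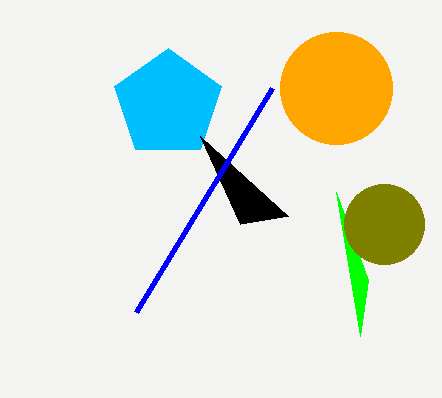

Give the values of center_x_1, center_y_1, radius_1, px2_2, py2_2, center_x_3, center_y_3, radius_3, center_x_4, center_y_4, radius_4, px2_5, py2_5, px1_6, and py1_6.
center_x_1 = 336; center_y_1 = 88; radius_1 = 56; px2_2 = 368; py2_2 = 280; center_x_3 = 168; center_y_3 = 104; radius_3 = 56; center_x_4 = 384; center_y_4 = 224; radius_4 = 40; px2_5 = 240; py2_5 = 224; px1_6 = 272; py1_6 = 88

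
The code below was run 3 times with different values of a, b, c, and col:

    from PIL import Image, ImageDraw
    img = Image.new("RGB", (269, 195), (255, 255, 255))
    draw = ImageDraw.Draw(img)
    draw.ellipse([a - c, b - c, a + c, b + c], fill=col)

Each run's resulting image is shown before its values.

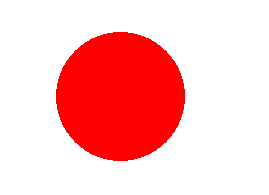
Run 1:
a = 120
b = 96
c = 64
col = 'red'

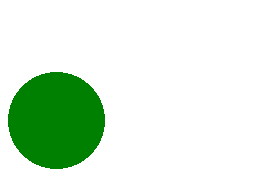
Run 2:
a = 56, b = 120, c = 48, col = 'green'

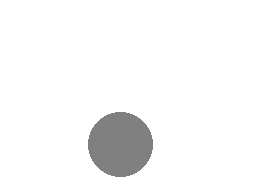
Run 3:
a = 120, b = 144, c = 32, col = 'gray'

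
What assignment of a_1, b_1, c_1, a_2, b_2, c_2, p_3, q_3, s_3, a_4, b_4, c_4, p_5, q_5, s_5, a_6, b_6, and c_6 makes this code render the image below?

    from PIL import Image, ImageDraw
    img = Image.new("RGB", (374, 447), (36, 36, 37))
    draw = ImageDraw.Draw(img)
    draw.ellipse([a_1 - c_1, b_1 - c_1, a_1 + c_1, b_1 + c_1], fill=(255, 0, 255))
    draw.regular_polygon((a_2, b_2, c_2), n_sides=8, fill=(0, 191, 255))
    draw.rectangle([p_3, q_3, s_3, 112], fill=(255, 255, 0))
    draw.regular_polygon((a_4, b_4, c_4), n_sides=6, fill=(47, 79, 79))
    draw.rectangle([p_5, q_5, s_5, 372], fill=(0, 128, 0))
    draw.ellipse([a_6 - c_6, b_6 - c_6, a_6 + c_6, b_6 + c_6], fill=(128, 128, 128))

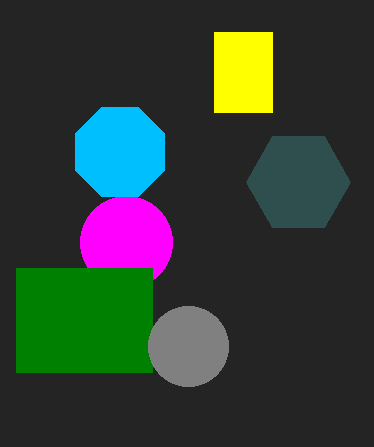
a_1 = 126, b_1 = 242, c_1 = 46, a_2 = 120, b_2 = 152, c_2 = 48, p_3 = 214, q_3 = 32, s_3 = 272, a_4 = 298, b_4 = 182, c_4 = 52, p_5 = 16, q_5 = 268, s_5 = 152, a_6 = 188, b_6 = 346, c_6 = 40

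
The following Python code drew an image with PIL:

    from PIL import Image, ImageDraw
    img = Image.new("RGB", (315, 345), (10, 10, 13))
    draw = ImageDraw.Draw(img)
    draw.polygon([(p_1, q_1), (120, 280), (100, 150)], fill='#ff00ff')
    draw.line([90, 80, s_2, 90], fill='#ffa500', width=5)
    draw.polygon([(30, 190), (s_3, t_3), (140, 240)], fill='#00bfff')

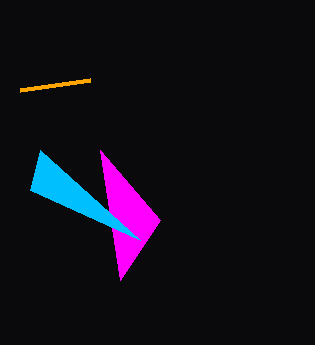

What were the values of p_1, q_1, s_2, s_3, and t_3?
p_1 = 160; q_1 = 220; s_2 = 20; s_3 = 40; t_3 = 150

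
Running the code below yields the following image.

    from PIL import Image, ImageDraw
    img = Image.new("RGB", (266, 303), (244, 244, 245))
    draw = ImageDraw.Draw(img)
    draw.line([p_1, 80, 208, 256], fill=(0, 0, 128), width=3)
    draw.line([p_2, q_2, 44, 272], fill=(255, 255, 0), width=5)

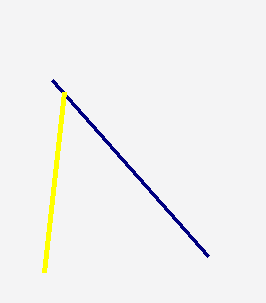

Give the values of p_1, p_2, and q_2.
p_1 = 52; p_2 = 64; q_2 = 92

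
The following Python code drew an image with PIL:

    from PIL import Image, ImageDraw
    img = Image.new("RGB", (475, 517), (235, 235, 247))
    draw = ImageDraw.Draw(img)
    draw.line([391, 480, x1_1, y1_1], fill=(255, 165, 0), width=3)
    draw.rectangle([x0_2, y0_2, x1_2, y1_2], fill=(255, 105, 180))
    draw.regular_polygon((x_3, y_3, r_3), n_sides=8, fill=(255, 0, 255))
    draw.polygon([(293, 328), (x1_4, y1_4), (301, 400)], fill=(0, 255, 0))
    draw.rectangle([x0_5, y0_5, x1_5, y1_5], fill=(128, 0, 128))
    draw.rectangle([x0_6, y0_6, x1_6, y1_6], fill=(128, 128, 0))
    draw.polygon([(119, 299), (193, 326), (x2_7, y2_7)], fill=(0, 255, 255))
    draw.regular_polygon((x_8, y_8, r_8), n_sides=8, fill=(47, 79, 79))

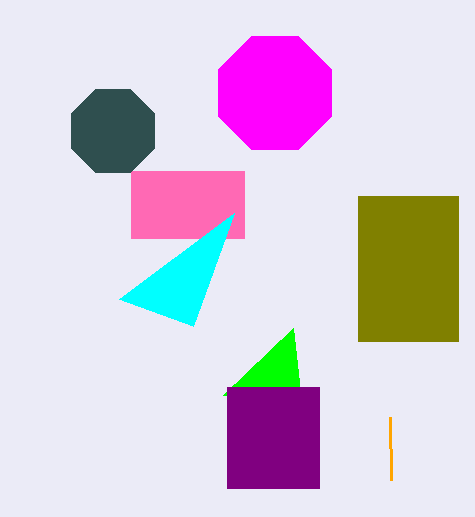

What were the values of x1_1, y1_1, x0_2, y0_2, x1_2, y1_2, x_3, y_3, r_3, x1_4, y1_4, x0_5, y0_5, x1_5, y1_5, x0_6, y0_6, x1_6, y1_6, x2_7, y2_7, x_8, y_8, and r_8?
x1_1 = 390; y1_1 = 417; x0_2 = 131; y0_2 = 171; x1_2 = 244; y1_2 = 238; x_3 = 275; y_3 = 93; r_3 = 61; x1_4 = 223; y1_4 = 395; x0_5 = 227; y0_5 = 387; x1_5 = 319; y1_5 = 488; x0_6 = 358; y0_6 = 196; x1_6 = 458; y1_6 = 341; x2_7 = 234; y2_7 = 213; x_8 = 113; y_8 = 131; r_8 = 45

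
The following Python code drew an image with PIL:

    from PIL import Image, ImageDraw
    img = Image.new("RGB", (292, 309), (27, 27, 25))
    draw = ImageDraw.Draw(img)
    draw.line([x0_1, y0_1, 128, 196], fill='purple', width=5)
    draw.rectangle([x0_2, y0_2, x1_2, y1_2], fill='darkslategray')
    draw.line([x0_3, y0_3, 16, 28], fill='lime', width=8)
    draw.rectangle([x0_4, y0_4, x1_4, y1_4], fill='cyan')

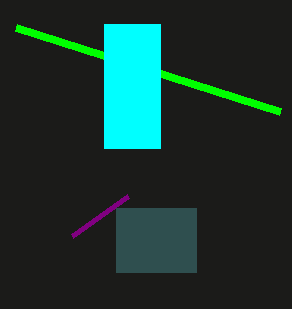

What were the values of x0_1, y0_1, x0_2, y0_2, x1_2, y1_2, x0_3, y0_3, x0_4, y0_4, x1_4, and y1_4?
x0_1 = 72; y0_1 = 236; x0_2 = 116; y0_2 = 208; x1_2 = 196; y1_2 = 272; x0_3 = 280; y0_3 = 112; x0_4 = 104; y0_4 = 24; x1_4 = 160; y1_4 = 148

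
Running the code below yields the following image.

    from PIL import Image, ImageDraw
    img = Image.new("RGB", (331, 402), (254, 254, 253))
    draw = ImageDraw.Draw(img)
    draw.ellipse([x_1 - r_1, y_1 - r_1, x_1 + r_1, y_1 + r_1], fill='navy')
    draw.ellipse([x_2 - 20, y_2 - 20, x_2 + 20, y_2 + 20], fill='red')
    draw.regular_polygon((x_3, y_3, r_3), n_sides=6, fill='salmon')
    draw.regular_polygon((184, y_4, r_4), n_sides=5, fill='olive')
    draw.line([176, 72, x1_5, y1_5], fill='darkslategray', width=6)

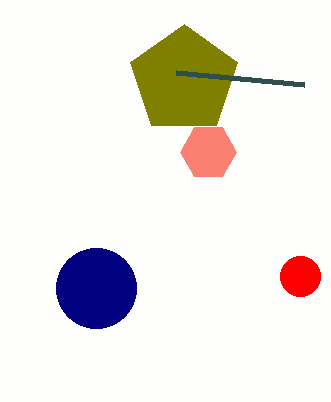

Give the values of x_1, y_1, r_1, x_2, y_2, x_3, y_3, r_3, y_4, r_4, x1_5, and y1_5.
x_1 = 96
y_1 = 288
r_1 = 40
x_2 = 300
y_2 = 276
x_3 = 208
y_3 = 152
r_3 = 28
y_4 = 80
r_4 = 56
x1_5 = 304
y1_5 = 84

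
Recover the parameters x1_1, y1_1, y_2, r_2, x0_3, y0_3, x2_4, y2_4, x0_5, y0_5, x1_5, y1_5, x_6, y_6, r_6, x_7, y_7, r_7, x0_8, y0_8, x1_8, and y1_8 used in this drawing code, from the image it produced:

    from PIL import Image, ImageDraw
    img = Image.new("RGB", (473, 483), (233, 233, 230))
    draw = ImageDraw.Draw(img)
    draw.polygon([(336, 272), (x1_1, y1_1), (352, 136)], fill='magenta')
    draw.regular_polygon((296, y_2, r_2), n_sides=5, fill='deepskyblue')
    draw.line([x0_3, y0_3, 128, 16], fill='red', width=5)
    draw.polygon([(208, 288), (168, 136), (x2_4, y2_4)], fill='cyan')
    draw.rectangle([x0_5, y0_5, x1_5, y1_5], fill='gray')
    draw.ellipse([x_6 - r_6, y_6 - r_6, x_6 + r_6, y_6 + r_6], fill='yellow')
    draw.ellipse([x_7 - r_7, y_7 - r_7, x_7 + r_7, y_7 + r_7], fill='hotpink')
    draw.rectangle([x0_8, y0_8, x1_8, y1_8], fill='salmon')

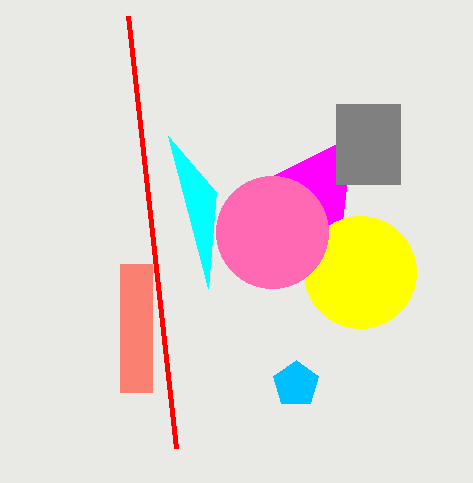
x1_1 = 272, y1_1 = 176, y_2 = 384, r_2 = 24, x0_3 = 176, y0_3 = 448, x2_4 = 216, y2_4 = 192, x0_5 = 336, y0_5 = 104, x1_5 = 400, y1_5 = 184, x_6 = 360, y_6 = 272, r_6 = 56, x_7 = 272, y_7 = 232, r_7 = 56, x0_8 = 120, y0_8 = 264, x1_8 = 152, y1_8 = 392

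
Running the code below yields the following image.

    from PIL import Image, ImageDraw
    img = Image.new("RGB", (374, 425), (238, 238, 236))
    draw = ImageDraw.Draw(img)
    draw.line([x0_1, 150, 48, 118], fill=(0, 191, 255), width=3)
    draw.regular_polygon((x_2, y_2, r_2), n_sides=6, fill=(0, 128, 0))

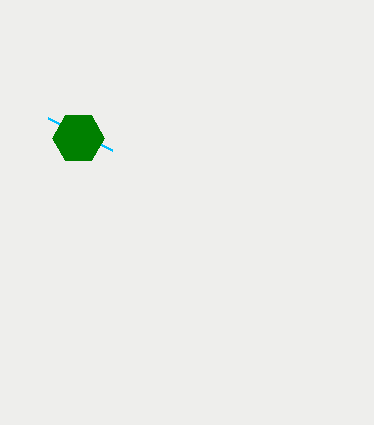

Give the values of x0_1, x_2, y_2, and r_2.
x0_1 = 112
x_2 = 78
y_2 = 138
r_2 = 26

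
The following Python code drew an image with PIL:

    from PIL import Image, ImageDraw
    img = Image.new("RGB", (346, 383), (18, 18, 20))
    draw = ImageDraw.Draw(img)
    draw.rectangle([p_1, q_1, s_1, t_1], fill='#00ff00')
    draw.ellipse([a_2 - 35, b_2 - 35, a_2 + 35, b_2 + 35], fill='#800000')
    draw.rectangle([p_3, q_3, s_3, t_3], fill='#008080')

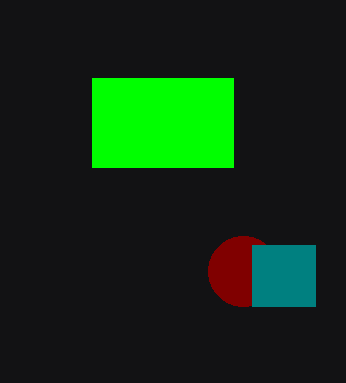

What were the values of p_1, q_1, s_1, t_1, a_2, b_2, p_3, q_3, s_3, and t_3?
p_1 = 92; q_1 = 78; s_1 = 233; t_1 = 167; a_2 = 243; b_2 = 271; p_3 = 252; q_3 = 245; s_3 = 315; t_3 = 306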